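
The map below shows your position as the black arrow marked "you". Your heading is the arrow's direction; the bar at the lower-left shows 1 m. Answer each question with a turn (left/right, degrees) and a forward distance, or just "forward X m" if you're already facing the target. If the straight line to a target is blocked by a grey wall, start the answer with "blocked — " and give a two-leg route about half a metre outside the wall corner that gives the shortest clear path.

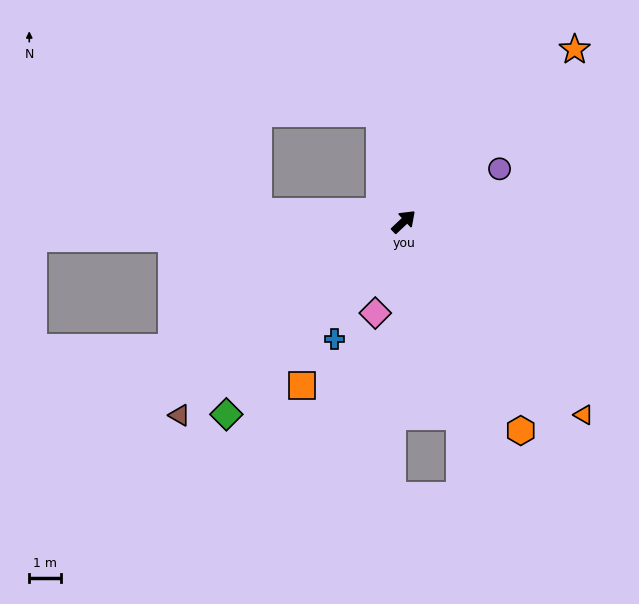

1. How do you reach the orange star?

forward 7.6 m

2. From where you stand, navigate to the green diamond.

turn right 176°, forward 8.2 m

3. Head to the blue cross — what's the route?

turn right 164°, forward 4.2 m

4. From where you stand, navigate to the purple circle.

turn right 14°, forward 3.4 m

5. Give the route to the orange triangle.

turn right 90°, forward 8.2 m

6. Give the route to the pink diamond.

turn right 151°, forward 3.0 m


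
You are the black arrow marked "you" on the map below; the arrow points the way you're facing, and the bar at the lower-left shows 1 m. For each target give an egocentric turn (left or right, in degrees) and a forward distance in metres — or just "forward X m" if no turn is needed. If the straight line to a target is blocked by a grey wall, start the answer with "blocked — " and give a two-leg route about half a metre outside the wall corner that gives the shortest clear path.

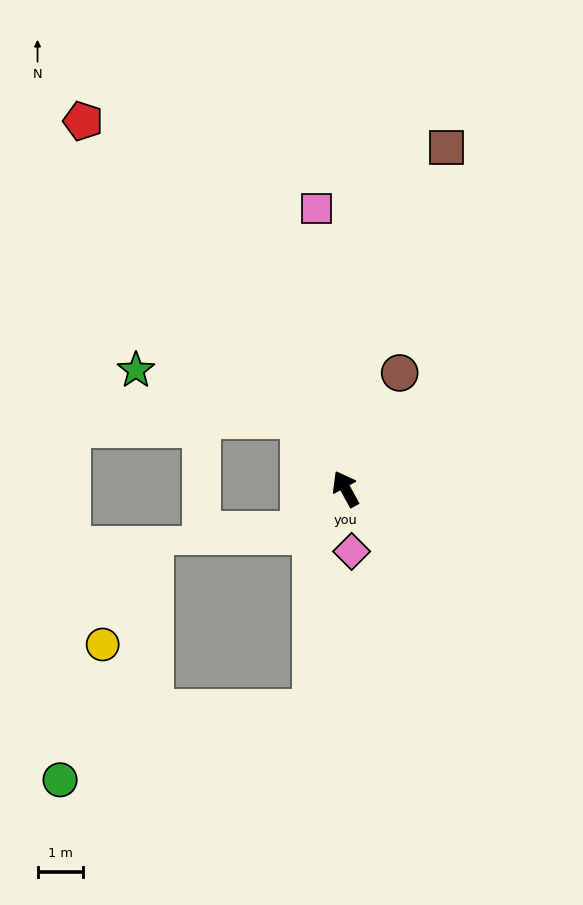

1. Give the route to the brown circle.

turn right 54°, forward 2.8 m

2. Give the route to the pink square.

turn right 23°, forward 6.2 m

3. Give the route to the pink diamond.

turn left 157°, forward 1.4 m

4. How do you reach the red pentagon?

turn left 7°, forward 10.0 m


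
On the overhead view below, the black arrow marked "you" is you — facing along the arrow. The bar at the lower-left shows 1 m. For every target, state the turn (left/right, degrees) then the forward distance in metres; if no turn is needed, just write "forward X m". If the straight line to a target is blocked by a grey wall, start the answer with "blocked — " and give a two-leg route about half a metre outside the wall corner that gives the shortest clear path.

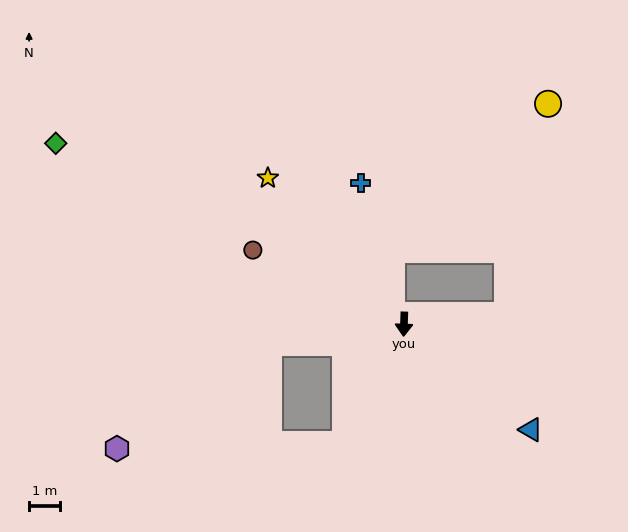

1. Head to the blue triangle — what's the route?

turn left 52°, forward 5.3 m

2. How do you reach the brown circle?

turn right 114°, forward 5.4 m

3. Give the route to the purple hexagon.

blocked — turn right 80°, forward 4.4 m, then turn left 27°, forward 6.0 m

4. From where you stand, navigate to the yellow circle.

blocked — turn left 97°, forward 3.4 m, then turn left 74°, forward 7.0 m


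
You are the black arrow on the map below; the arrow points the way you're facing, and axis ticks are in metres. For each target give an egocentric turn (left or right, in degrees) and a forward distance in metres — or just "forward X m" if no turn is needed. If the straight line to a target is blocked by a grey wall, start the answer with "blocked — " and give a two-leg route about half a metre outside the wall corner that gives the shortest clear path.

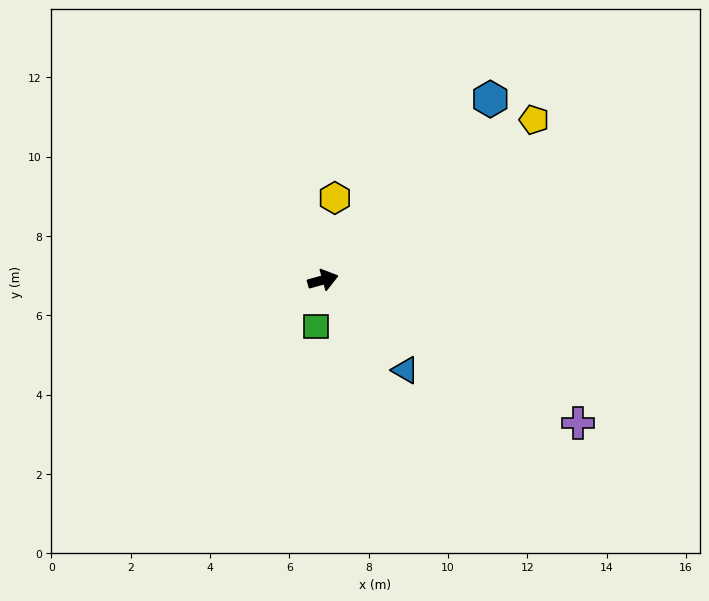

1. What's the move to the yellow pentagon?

turn left 22°, forward 6.7 m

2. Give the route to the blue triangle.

turn right 63°, forward 3.1 m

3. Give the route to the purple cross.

turn right 45°, forward 7.4 m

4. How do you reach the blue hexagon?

turn left 32°, forward 6.2 m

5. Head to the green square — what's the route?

turn right 114°, forward 1.2 m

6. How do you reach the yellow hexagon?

turn left 66°, forward 2.1 m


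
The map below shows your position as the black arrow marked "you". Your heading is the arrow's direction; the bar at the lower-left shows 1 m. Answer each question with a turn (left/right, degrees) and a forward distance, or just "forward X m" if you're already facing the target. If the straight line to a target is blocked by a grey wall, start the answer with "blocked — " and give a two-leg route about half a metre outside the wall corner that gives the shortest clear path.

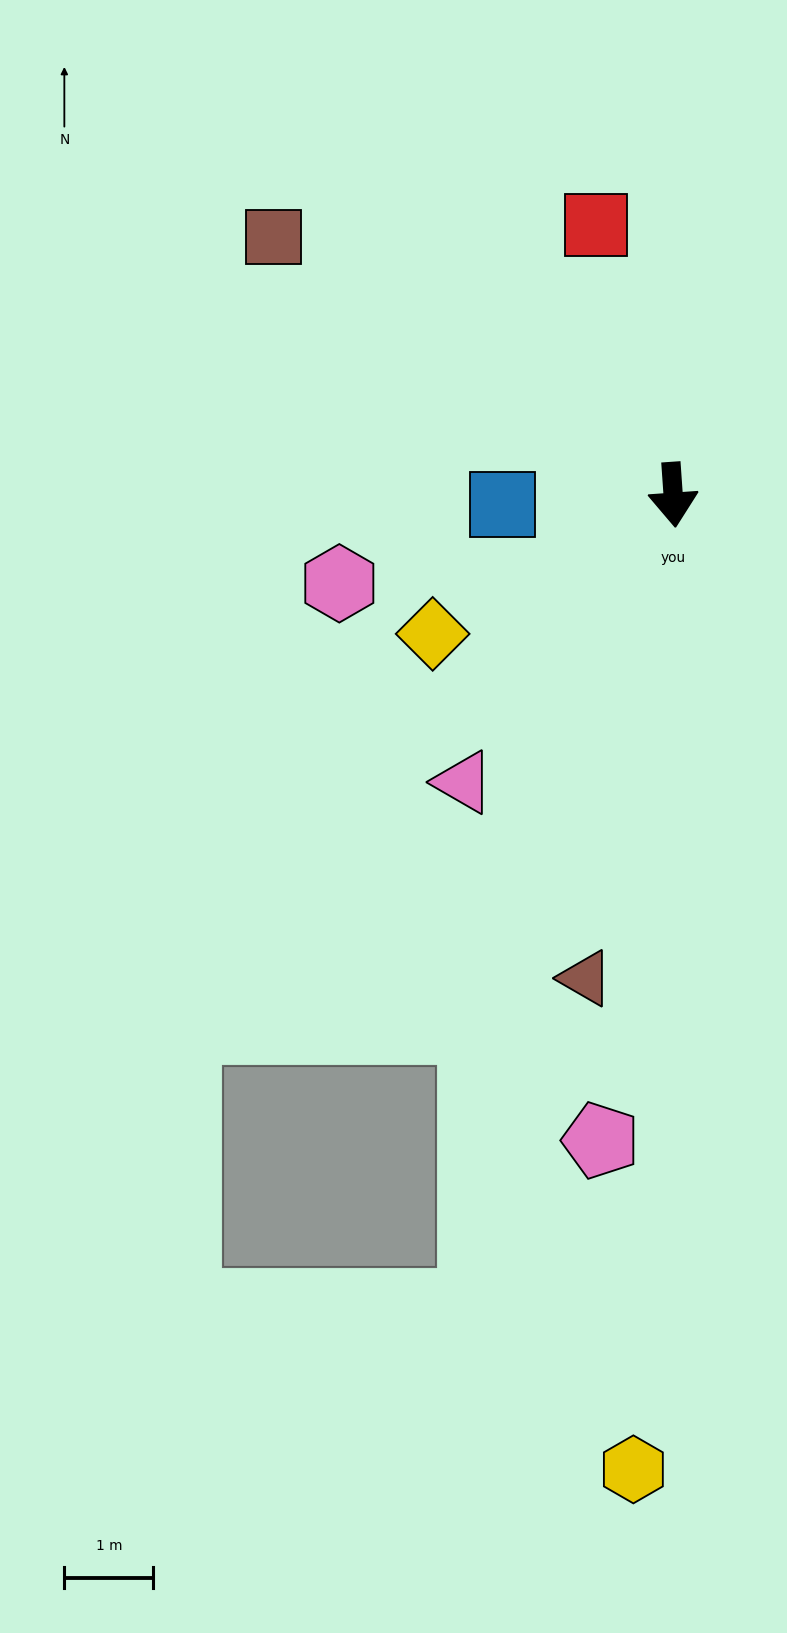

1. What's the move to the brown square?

turn right 127°, forward 5.4 m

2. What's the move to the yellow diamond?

turn right 64°, forward 3.1 m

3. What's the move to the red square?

turn right 168°, forward 3.2 m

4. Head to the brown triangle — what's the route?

turn right 14°, forward 5.5 m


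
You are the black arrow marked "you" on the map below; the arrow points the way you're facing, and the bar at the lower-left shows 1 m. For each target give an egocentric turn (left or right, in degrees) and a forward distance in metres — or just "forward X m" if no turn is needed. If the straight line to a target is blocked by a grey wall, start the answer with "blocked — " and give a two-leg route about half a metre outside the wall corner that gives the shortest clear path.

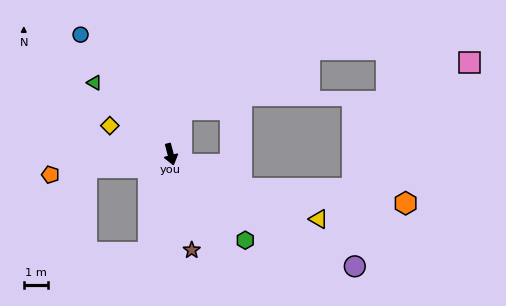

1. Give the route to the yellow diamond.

turn right 130°, forward 2.7 m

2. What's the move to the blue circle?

turn right 158°, forward 6.1 m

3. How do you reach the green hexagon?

turn left 26°, forward 4.7 m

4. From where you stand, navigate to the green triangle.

turn right 148°, forward 4.3 m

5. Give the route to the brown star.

turn right 2°, forward 4.0 m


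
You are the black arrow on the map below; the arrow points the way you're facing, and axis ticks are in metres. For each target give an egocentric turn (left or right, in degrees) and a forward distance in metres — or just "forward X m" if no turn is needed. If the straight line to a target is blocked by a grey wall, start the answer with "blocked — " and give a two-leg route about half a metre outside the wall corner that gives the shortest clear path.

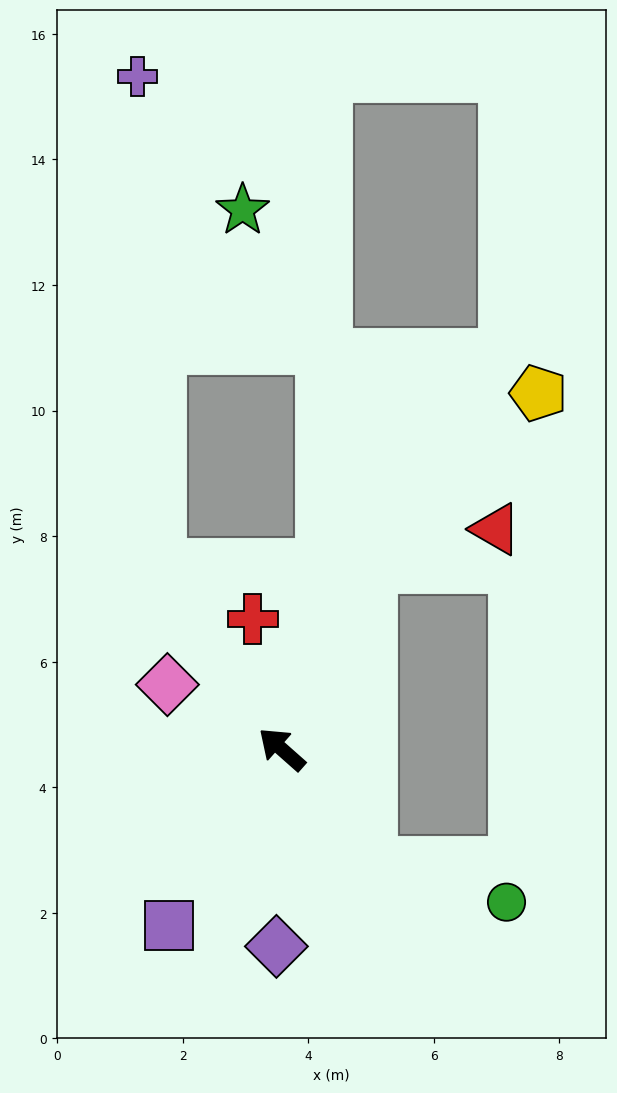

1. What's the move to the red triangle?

blocked — turn right 74°, forward 3.2 m, then turn right 48°, forward 2.1 m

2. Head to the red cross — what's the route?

turn right 36°, forward 2.1 m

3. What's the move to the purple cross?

blocked — turn right 15°, forward 3.5 m, then turn right 31°, forward 7.8 m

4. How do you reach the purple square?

turn left 99°, forward 3.3 m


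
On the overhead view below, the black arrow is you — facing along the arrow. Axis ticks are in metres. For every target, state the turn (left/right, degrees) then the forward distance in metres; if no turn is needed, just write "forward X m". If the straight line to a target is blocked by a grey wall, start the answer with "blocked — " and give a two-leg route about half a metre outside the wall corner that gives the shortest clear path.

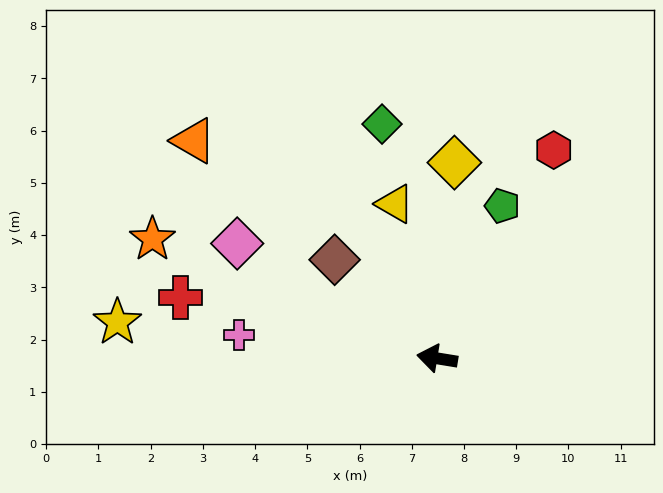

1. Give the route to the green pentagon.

turn right 104°, forward 3.2 m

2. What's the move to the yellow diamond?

turn right 86°, forward 3.8 m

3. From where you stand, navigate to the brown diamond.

turn right 35°, forward 2.7 m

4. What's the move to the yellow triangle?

turn right 65°, forward 3.1 m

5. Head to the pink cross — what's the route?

turn left 2°, forward 3.8 m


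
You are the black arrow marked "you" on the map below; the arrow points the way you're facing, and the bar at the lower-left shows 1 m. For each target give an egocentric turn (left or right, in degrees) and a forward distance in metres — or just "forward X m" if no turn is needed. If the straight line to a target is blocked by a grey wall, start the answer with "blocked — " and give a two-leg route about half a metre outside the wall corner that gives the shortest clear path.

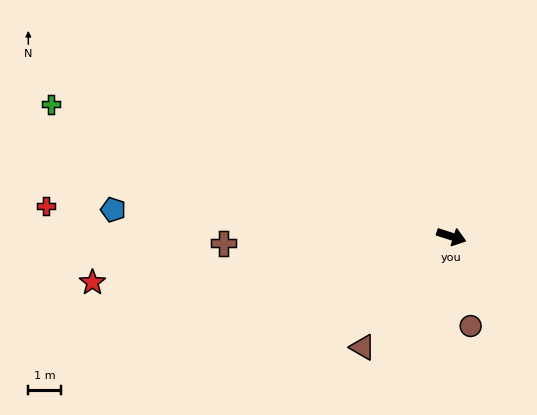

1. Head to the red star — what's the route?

turn right 155°, forward 11.2 m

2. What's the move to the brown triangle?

turn right 111°, forward 4.4 m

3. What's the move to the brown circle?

turn right 60°, forward 2.8 m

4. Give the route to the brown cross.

turn right 160°, forward 7.1 m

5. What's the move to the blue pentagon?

turn right 167°, forward 10.5 m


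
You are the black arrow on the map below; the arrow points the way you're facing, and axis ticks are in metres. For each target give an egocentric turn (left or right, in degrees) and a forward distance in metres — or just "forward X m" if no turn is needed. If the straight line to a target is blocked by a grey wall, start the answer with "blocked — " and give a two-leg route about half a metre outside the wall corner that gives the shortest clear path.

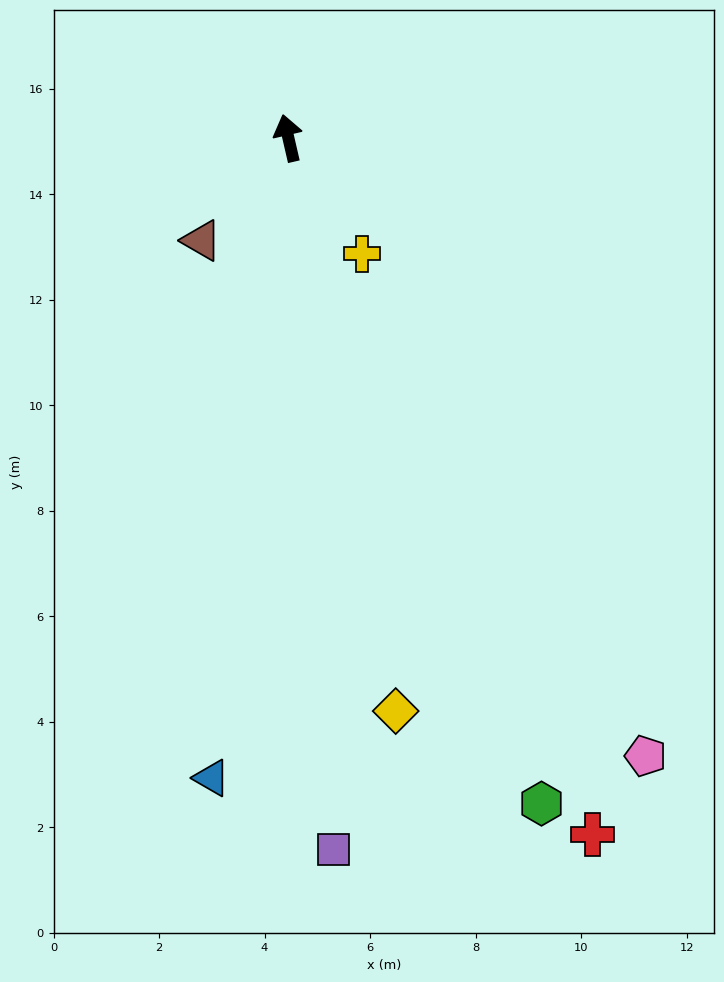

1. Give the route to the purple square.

turn left 171°, forward 13.5 m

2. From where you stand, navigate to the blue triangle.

turn left 160°, forward 12.2 m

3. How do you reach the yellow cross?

turn right 161°, forward 2.6 m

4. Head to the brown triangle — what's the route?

turn left 127°, forward 2.5 m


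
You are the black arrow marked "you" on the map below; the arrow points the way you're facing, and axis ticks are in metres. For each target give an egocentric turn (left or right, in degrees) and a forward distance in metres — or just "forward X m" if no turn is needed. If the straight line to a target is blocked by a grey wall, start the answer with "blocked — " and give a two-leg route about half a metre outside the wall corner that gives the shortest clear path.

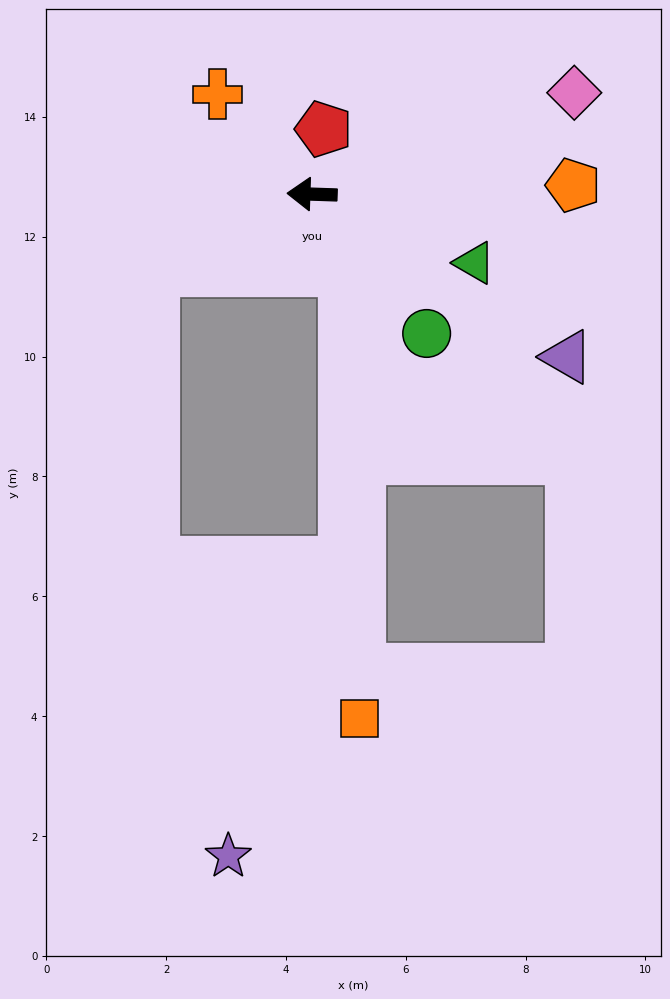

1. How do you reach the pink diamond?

turn right 157°, forward 4.7 m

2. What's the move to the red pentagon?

turn right 98°, forward 1.1 m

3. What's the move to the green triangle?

turn left 159°, forward 2.9 m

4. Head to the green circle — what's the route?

turn left 131°, forward 3.0 m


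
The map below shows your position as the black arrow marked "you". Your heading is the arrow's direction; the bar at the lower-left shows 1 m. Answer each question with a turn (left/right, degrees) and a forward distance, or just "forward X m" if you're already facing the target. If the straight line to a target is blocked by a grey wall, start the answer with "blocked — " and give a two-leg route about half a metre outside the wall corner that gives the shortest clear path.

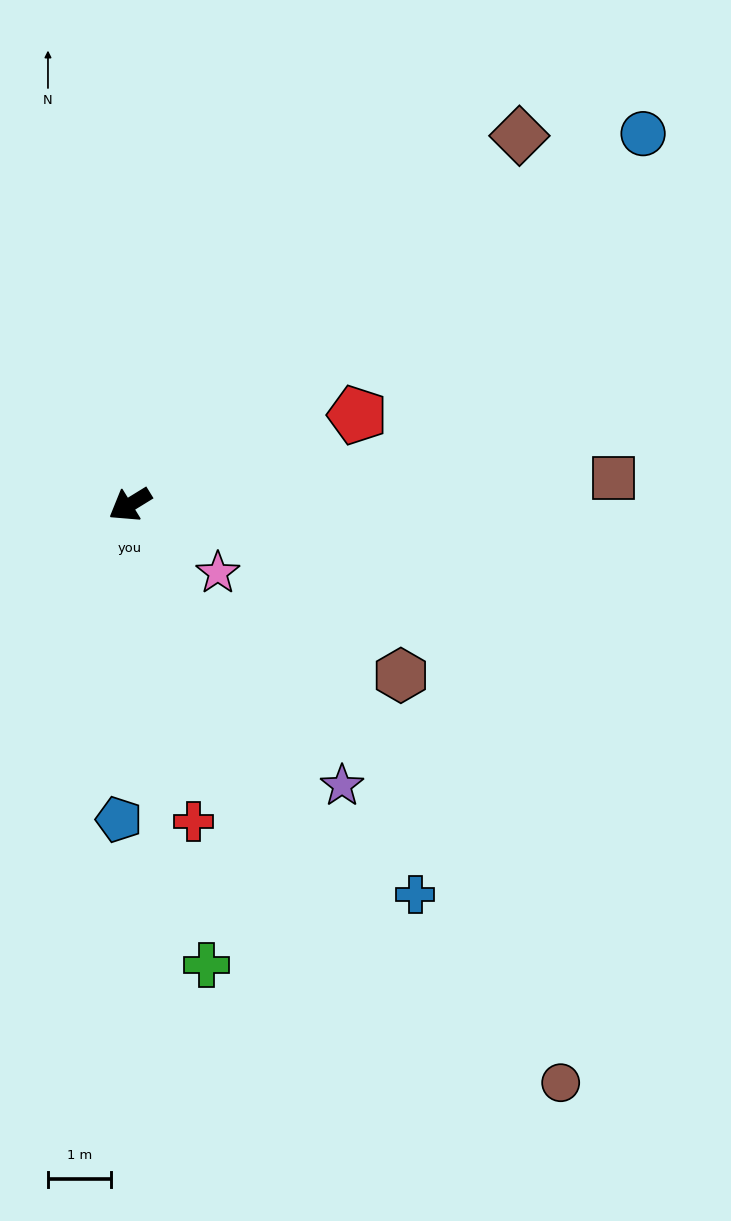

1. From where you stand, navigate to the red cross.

turn left 70°, forward 5.2 m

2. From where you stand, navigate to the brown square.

turn left 152°, forward 7.7 m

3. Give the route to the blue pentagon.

turn left 56°, forward 5.0 m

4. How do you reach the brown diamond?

turn right 168°, forward 8.6 m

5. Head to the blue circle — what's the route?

turn right 176°, forward 10.1 m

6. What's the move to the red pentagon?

turn left 170°, forward 3.9 m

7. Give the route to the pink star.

turn left 111°, forward 1.8 m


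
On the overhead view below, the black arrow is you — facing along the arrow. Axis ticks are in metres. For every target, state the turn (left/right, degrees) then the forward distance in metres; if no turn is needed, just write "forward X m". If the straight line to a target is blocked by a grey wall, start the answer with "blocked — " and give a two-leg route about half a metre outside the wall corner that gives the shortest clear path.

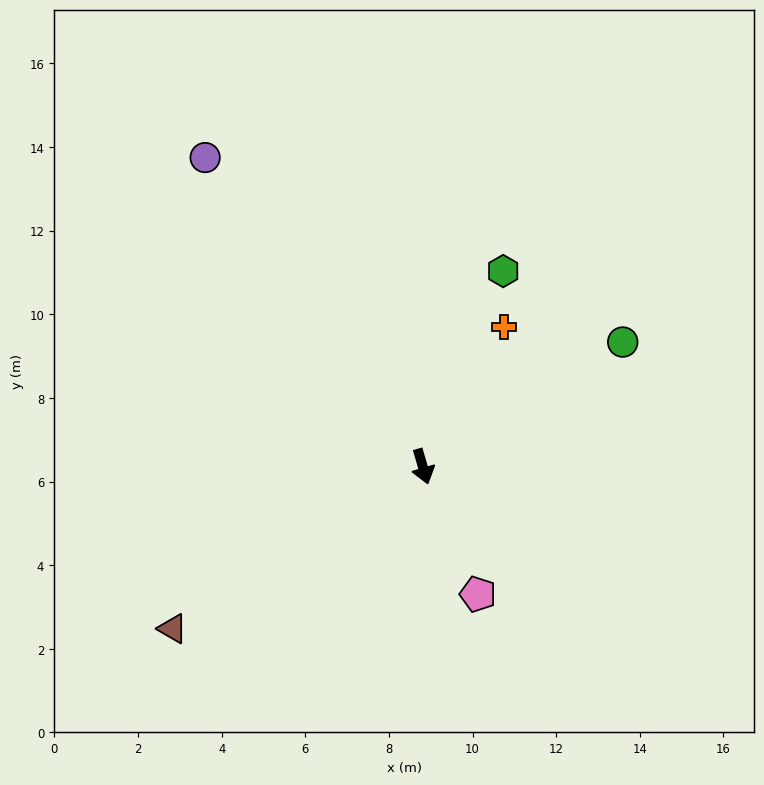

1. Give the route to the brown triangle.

turn right 73°, forward 7.1 m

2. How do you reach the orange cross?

turn left 133°, forward 3.9 m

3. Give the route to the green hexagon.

turn left 141°, forward 5.1 m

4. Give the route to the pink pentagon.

turn left 7°, forward 3.3 m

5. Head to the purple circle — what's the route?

turn right 161°, forward 9.0 m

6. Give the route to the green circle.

turn left 106°, forward 5.6 m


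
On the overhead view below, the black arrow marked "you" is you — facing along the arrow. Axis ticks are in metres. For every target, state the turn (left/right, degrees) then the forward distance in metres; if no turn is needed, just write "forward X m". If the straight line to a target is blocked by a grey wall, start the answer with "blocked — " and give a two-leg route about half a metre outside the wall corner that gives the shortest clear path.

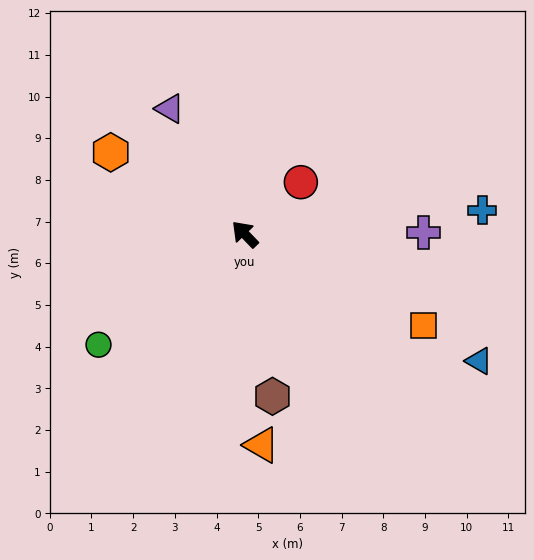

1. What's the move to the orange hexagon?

turn left 15°, forward 3.8 m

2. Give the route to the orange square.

turn right 161°, forward 4.8 m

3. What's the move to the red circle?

turn right 91°, forward 1.8 m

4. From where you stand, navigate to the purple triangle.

turn right 13°, forward 3.5 m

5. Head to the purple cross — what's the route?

turn right 134°, forward 4.3 m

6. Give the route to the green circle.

turn left 83°, forward 4.4 m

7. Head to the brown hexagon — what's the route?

turn left 146°, forward 3.9 m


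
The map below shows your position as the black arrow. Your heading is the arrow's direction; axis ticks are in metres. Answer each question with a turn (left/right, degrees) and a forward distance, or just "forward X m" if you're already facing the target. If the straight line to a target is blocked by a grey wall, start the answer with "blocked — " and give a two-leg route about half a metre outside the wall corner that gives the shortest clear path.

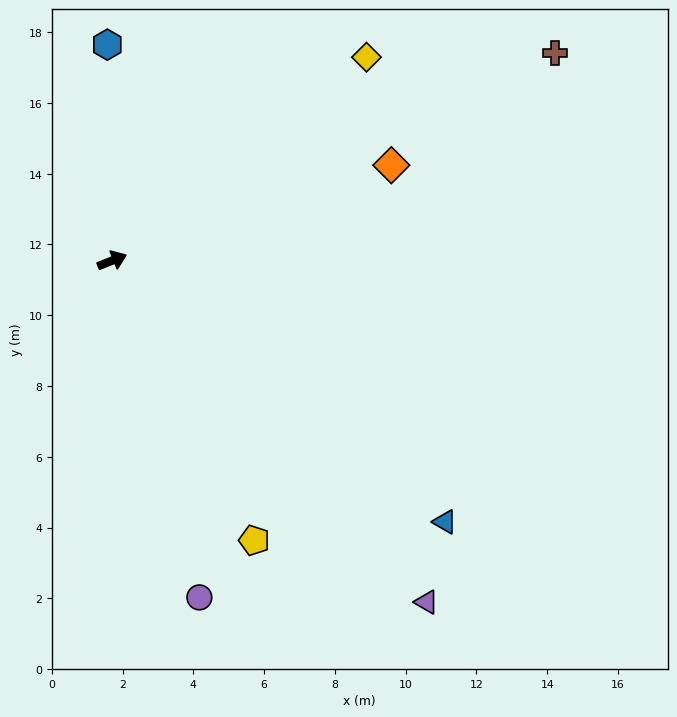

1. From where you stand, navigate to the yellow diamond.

turn left 17°, forward 9.2 m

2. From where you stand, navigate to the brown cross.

turn left 3°, forward 13.8 m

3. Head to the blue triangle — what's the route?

turn right 60°, forward 12.0 m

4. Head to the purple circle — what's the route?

turn right 97°, forward 9.8 m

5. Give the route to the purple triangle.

turn right 69°, forward 13.1 m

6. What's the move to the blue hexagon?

turn left 70°, forward 6.1 m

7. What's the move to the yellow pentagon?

turn right 85°, forward 8.9 m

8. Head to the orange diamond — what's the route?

turn right 3°, forward 8.3 m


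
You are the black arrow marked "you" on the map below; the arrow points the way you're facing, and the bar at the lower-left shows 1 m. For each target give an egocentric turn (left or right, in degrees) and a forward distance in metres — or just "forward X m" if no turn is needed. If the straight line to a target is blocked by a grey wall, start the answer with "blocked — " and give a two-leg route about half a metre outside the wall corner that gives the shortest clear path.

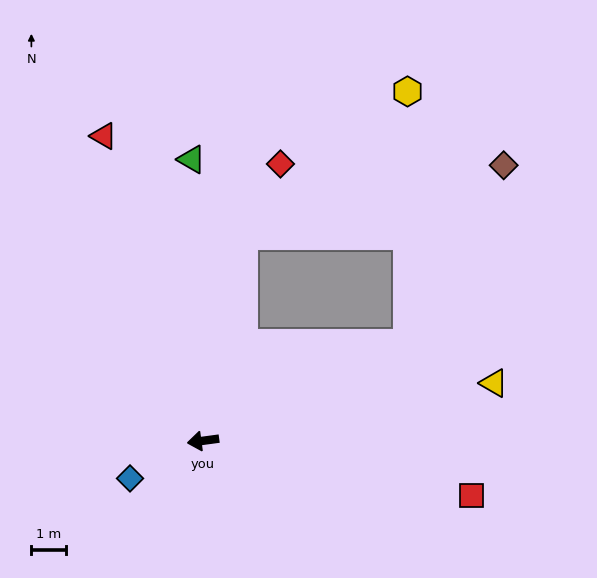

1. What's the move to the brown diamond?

blocked — turn right 162°, forward 6.5 m, then turn left 36°, forward 5.8 m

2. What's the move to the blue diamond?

turn left 20°, forward 2.3 m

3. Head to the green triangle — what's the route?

turn right 95°, forward 8.1 m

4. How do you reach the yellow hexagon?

blocked — turn right 109°, forward 6.0 m, then turn right 38°, forward 6.2 m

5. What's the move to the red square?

turn left 161°, forward 7.8 m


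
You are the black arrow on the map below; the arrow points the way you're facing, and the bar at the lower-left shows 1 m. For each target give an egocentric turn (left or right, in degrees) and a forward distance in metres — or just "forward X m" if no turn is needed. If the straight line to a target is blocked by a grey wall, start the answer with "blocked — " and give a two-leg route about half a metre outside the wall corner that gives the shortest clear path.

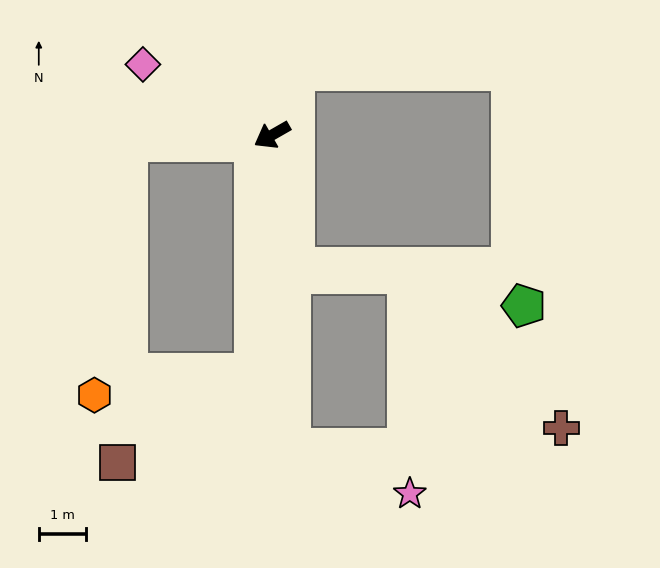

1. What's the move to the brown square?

blocked — turn left 56°, forward 5.0 m, then turn right 53°, forward 3.4 m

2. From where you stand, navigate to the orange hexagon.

blocked — turn left 56°, forward 5.0 m, then turn right 78°, forward 3.4 m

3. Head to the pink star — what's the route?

blocked — turn left 64°, forward 6.6 m, then turn left 65°, forward 2.7 m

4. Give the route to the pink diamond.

turn right 58°, forward 3.1 m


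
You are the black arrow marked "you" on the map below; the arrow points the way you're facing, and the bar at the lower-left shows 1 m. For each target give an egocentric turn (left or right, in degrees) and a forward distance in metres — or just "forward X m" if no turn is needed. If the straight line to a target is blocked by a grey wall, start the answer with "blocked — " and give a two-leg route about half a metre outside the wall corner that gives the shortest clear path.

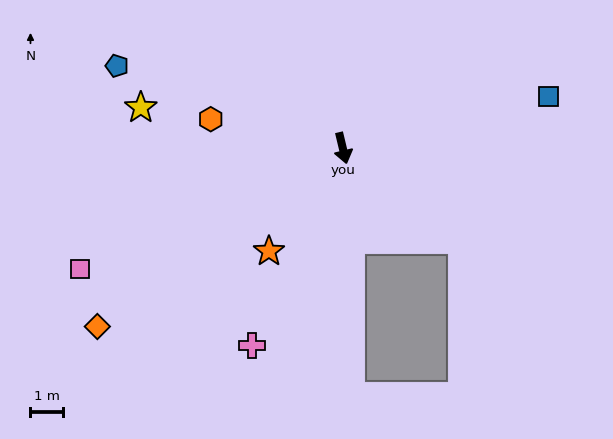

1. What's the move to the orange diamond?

turn right 67°, forward 9.2 m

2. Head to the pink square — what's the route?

turn right 79°, forward 8.8 m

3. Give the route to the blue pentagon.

turn right 123°, forward 7.3 m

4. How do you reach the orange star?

turn right 49°, forward 3.9 m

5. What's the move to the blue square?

turn left 91°, forward 6.5 m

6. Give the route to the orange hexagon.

turn right 116°, forward 4.1 m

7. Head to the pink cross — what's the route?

turn right 38°, forward 6.6 m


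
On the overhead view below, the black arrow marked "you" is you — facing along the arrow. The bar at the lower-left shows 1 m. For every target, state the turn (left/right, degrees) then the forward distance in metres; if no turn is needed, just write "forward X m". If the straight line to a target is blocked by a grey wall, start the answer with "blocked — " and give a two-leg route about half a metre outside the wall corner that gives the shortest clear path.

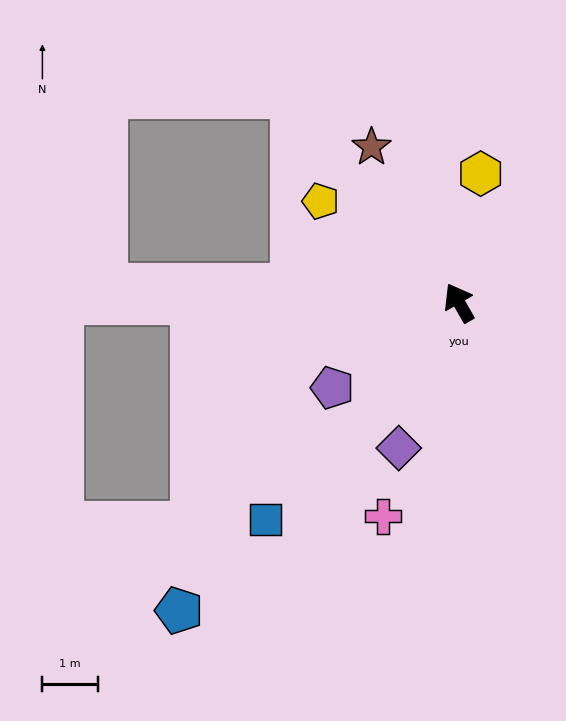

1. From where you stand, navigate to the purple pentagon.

turn left 94°, forward 2.7 m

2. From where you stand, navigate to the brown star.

forward 3.2 m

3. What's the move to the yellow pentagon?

turn left 24°, forward 3.1 m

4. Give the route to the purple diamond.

turn left 128°, forward 2.8 m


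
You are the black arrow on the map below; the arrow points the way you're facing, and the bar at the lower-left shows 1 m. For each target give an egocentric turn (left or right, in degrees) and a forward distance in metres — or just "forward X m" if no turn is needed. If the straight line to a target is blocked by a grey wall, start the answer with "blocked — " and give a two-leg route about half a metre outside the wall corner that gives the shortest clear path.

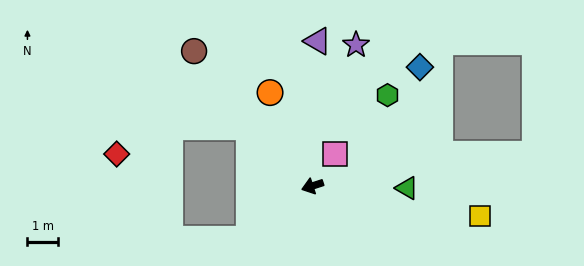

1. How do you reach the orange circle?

turn right 84°, forward 3.4 m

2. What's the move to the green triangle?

turn left 161°, forward 3.1 m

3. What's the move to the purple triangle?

turn right 110°, forward 4.8 m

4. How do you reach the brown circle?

turn right 67°, forward 5.9 m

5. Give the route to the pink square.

turn right 143°, forward 1.3 m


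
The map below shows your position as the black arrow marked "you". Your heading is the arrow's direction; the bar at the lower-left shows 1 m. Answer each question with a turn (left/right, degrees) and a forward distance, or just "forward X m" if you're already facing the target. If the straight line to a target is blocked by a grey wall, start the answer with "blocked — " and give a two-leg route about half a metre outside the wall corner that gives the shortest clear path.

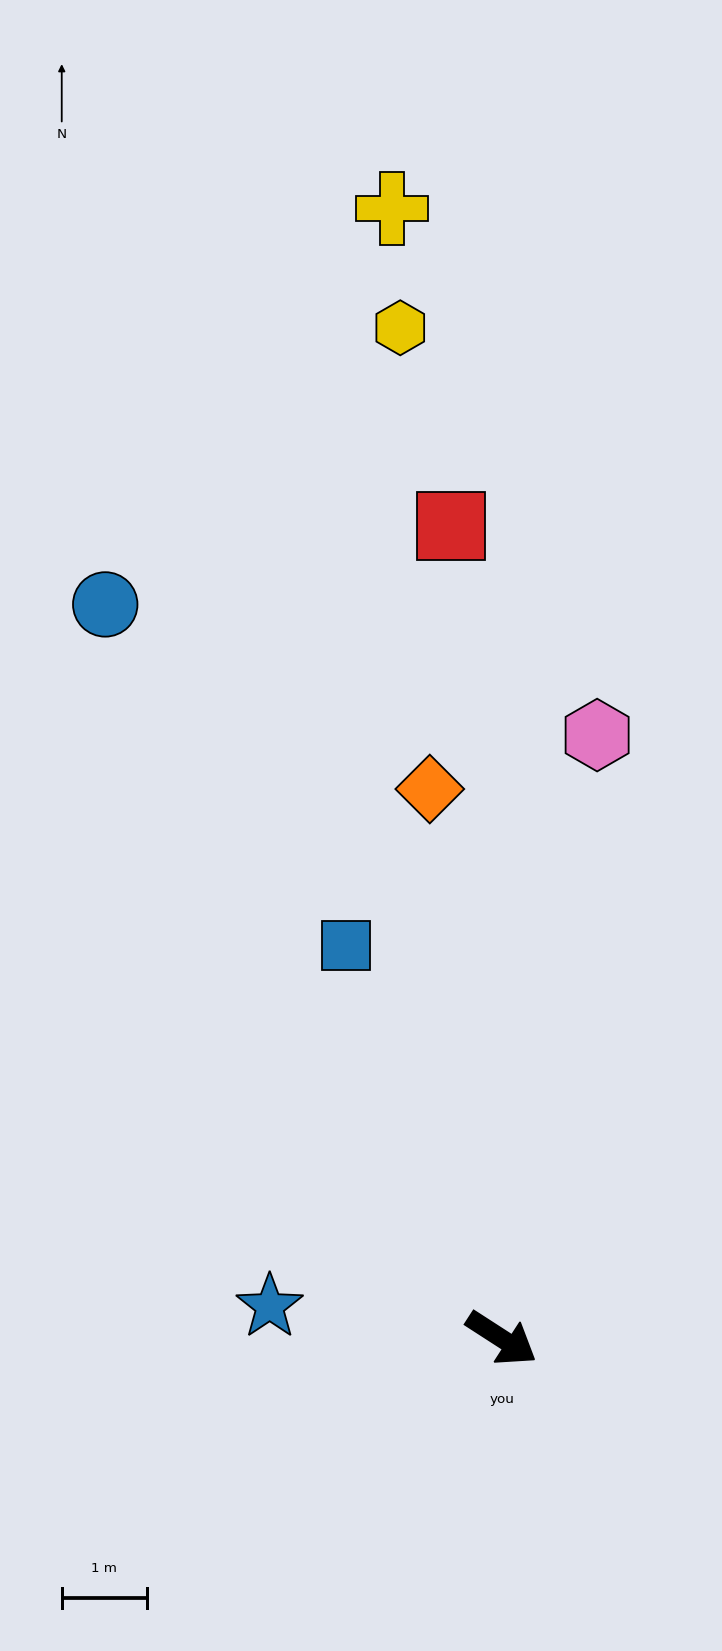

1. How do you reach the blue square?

turn left 144°, forward 5.0 m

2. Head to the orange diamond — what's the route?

turn left 130°, forward 6.5 m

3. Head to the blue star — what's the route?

turn right 155°, forward 2.8 m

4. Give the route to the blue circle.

turn left 151°, forward 9.8 m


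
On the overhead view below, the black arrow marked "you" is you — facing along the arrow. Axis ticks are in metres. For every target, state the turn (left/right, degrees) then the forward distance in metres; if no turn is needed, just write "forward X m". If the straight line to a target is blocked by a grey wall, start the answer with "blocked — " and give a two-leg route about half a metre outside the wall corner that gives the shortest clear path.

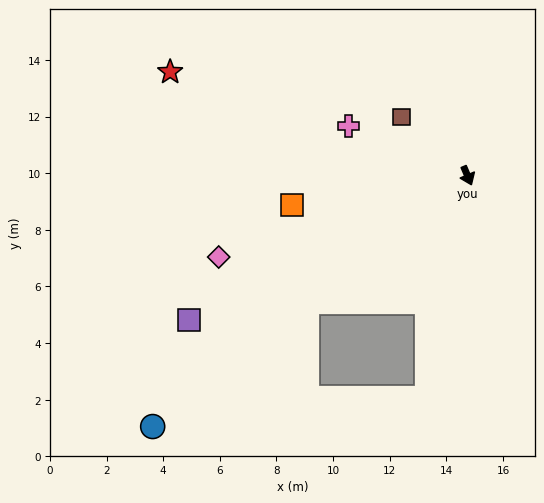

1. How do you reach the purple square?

turn right 86°, forward 11.1 m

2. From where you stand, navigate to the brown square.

turn right 155°, forward 3.1 m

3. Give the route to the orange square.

turn right 104°, forward 6.3 m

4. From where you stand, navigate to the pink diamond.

turn right 95°, forward 9.2 m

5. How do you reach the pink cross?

turn right 136°, forward 4.5 m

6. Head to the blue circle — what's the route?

turn right 75°, forward 14.2 m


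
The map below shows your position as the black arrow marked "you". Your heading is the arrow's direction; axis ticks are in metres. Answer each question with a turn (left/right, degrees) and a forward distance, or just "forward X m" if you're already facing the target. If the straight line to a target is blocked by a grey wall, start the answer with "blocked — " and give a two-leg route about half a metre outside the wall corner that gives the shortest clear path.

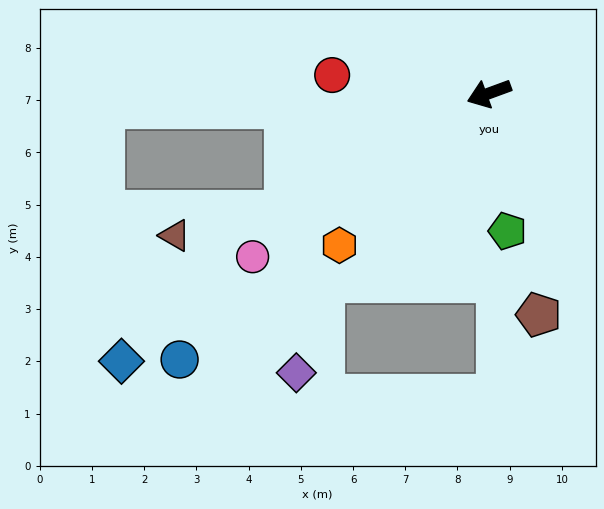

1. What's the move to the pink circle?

turn left 14°, forward 5.5 m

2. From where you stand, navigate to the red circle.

turn right 27°, forward 3.0 m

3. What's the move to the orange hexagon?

turn left 25°, forward 4.1 m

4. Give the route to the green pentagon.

turn left 77°, forward 2.7 m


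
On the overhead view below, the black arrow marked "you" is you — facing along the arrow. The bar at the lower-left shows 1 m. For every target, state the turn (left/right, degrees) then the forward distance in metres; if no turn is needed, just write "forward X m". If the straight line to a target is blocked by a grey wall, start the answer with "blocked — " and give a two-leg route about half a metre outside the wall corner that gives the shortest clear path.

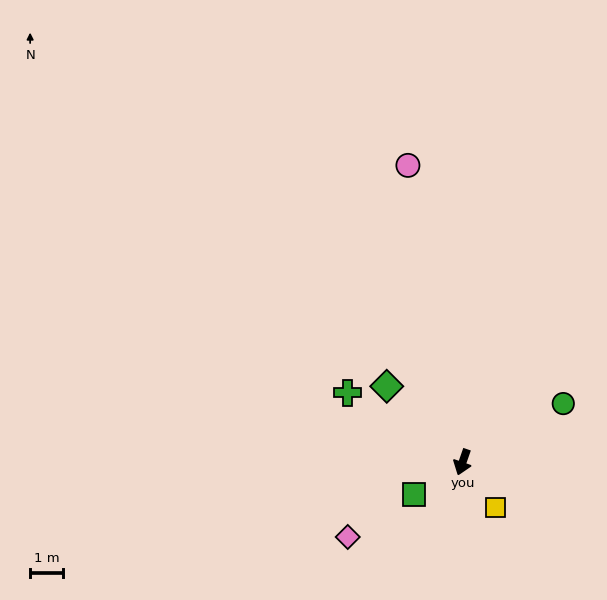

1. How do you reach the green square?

turn right 37°, forward 1.8 m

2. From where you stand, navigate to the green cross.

turn right 102°, forward 4.1 m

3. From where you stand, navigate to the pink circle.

turn right 150°, forward 9.3 m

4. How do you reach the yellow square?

turn left 55°, forward 1.7 m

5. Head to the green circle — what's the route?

turn left 139°, forward 3.6 m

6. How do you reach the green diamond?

turn right 116°, forward 3.3 m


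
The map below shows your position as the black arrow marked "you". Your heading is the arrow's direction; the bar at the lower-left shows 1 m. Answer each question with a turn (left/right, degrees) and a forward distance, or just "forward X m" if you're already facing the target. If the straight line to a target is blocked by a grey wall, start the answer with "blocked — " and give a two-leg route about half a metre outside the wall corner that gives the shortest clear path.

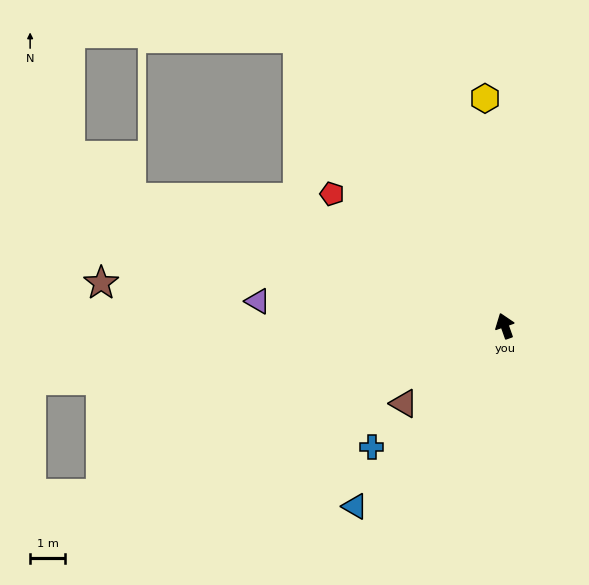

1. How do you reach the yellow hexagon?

turn right 15°, forward 6.5 m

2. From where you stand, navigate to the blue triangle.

turn left 121°, forward 6.7 m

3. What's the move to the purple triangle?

turn left 65°, forward 7.1 m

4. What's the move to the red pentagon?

turn left 33°, forward 6.2 m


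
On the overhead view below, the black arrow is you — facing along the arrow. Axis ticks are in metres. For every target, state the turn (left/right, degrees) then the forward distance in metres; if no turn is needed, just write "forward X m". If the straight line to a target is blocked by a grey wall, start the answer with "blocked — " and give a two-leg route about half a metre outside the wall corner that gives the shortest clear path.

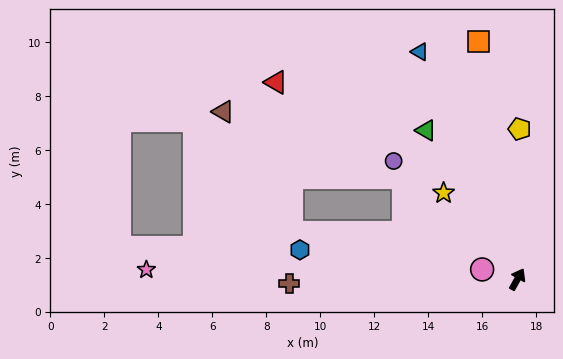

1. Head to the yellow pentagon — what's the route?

turn left 28°, forward 5.6 m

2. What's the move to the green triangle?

turn left 61°, forward 6.5 m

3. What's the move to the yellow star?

turn left 70°, forward 4.2 m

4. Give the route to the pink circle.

turn left 104°, forward 1.4 m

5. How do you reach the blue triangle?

turn left 52°, forward 9.2 m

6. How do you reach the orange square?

turn left 38°, forward 8.9 m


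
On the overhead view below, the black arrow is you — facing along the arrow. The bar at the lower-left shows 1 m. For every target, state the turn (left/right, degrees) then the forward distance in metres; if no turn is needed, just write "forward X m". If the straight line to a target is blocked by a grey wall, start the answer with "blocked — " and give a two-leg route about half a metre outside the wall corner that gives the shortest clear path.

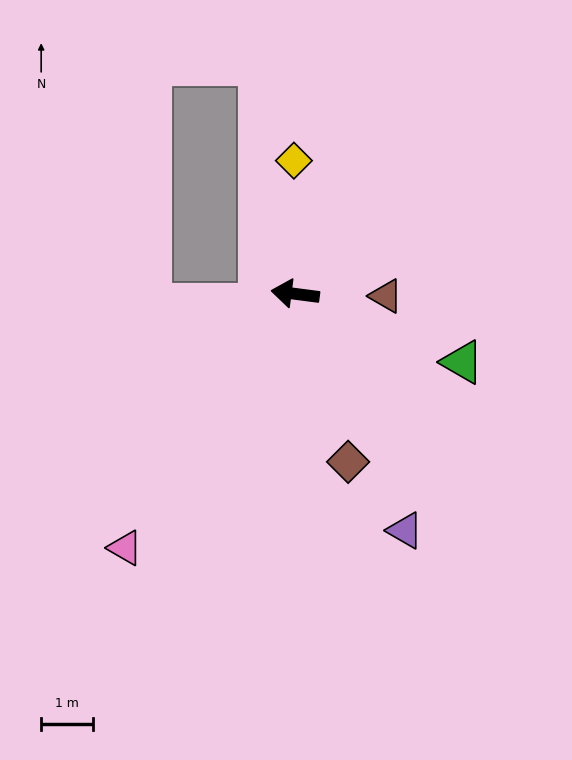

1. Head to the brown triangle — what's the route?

turn right 174°, forward 1.7 m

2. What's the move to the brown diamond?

turn left 115°, forward 3.4 m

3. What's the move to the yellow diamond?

turn right 82°, forward 2.6 m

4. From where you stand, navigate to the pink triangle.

turn left 64°, forward 5.9 m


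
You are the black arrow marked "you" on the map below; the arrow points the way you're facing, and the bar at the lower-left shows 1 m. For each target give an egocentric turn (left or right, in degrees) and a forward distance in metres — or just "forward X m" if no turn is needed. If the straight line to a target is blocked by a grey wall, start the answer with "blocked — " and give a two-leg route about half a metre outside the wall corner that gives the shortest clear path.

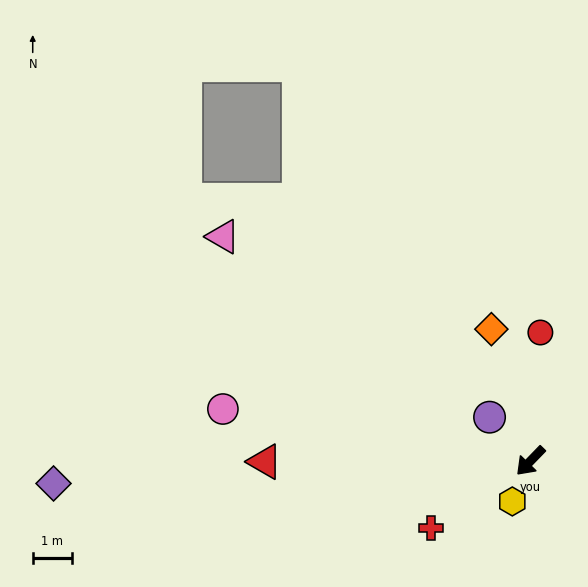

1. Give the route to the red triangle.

turn right 46°, forward 6.8 m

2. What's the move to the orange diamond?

turn right 119°, forward 3.5 m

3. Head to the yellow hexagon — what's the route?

turn left 20°, forward 1.1 m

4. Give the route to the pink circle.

turn right 55°, forward 8.0 m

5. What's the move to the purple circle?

turn right 93°, forward 1.5 m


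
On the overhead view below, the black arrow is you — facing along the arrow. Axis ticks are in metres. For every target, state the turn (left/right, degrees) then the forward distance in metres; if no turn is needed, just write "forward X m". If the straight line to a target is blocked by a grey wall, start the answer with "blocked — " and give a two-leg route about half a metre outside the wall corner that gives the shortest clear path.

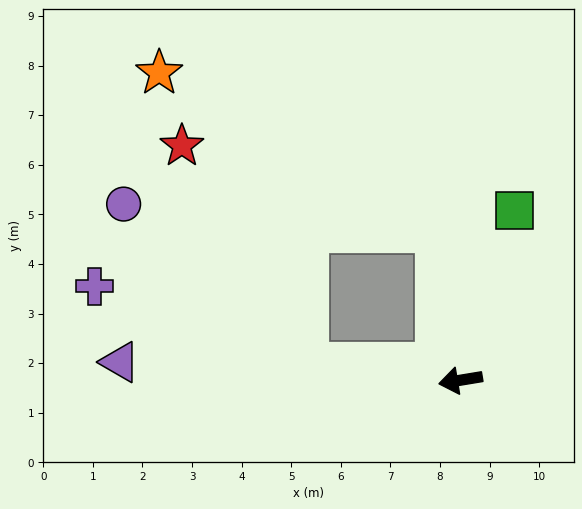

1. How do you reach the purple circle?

blocked — turn right 16°, forward 3.1 m, then turn right 34°, forward 4.9 m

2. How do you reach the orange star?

blocked — turn right 90°, forward 3.0 m, then turn left 51°, forward 6.4 m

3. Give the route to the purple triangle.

turn right 12°, forward 6.9 m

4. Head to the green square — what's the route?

turn right 117°, forward 3.6 m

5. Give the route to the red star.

blocked — turn right 16°, forward 3.1 m, then turn right 53°, forward 5.1 m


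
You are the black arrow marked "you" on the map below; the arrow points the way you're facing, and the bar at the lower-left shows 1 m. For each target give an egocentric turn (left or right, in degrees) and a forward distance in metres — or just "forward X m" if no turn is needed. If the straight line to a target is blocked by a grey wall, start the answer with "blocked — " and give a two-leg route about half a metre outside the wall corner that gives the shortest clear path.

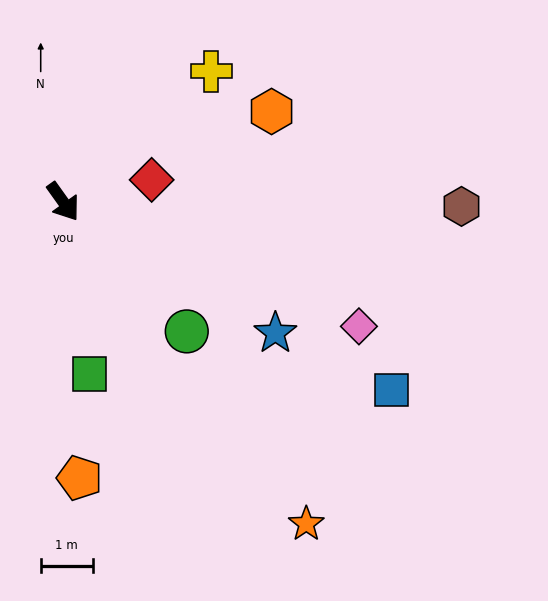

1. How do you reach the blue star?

turn left 23°, forward 4.8 m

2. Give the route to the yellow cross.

turn left 96°, forward 3.8 m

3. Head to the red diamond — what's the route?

turn left 68°, forward 1.7 m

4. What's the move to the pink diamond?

turn left 32°, forward 6.1 m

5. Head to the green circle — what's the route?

turn left 8°, forward 3.4 m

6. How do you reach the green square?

turn right 27°, forward 3.3 m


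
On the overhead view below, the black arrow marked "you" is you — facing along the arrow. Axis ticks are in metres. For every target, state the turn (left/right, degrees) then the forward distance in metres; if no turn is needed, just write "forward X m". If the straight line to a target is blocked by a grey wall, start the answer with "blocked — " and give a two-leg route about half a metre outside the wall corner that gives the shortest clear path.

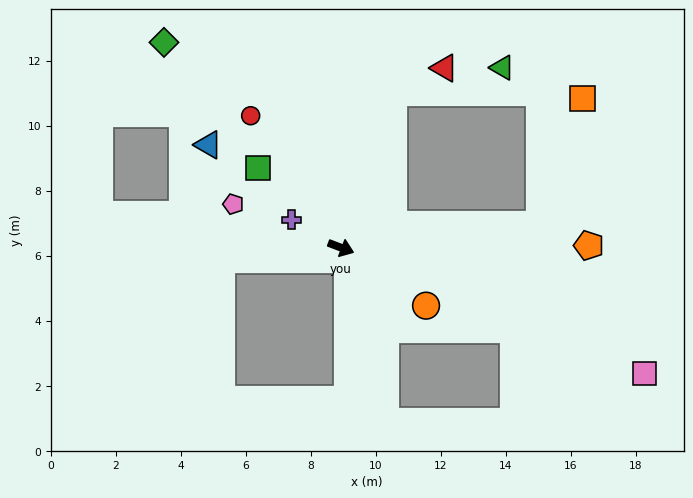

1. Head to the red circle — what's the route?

turn left 145°, forward 4.9 m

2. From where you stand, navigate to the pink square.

forward 10.1 m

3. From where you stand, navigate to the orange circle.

turn right 13°, forward 3.2 m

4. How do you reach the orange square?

blocked — turn left 27°, forward 6.2 m, then turn left 65°, forward 4.1 m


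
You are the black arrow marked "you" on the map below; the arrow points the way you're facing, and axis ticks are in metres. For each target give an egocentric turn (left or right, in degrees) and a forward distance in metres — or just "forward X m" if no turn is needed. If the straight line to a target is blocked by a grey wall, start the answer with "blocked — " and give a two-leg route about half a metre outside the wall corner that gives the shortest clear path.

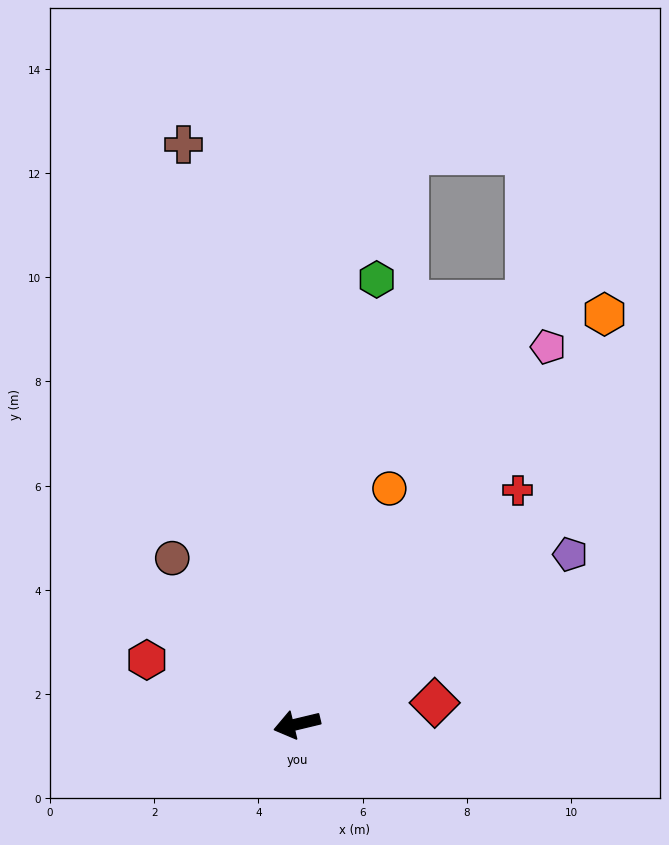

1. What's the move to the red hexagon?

turn right 37°, forward 3.1 m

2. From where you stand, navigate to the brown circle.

turn right 67°, forward 4.0 m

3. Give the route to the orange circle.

turn right 125°, forward 4.9 m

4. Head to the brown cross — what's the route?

turn right 92°, forward 11.3 m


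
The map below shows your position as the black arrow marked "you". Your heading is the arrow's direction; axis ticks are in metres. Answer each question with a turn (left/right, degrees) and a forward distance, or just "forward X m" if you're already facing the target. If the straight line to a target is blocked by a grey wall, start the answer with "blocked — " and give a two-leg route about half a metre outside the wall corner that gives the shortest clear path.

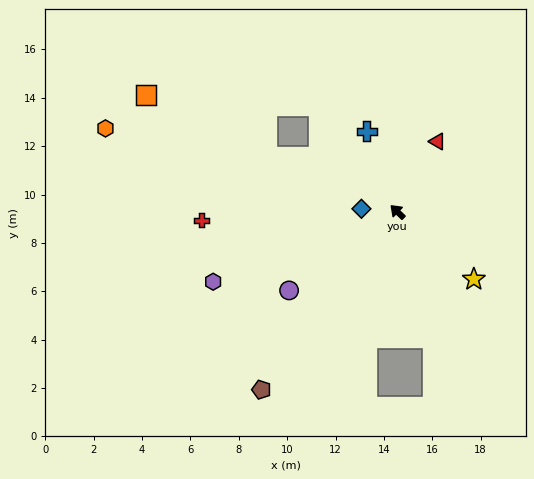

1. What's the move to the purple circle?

turn left 80°, forward 5.5 m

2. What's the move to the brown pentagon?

turn left 97°, forward 9.3 m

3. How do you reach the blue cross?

turn right 25°, forward 3.6 m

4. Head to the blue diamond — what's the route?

turn left 39°, forward 1.5 m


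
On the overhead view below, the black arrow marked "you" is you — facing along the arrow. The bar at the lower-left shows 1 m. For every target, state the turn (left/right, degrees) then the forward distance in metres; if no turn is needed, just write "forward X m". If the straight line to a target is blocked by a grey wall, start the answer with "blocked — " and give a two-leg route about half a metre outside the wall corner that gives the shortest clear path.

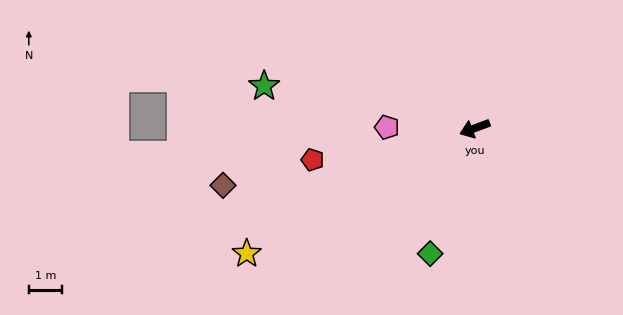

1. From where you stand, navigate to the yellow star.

turn left 8°, forward 7.9 m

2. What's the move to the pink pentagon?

turn right 21°, forward 2.7 m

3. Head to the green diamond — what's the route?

turn left 50°, forward 4.0 m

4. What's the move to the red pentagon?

turn right 10°, forward 5.0 m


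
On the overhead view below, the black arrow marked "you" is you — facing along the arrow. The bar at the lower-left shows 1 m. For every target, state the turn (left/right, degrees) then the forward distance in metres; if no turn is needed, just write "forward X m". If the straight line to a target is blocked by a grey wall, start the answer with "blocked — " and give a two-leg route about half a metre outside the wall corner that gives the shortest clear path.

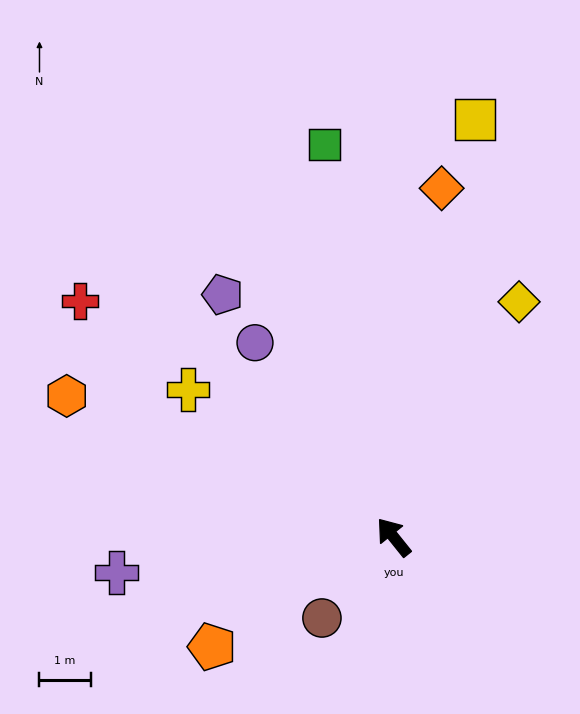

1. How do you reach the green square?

turn right 29°, forward 7.8 m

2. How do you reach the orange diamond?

turn right 47°, forward 6.9 m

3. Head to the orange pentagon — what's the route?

turn left 82°, forward 4.2 m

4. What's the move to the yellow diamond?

turn right 67°, forward 5.2 m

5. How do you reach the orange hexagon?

turn left 28°, forward 7.0 m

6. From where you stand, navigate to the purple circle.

turn right 3°, forward 4.7 m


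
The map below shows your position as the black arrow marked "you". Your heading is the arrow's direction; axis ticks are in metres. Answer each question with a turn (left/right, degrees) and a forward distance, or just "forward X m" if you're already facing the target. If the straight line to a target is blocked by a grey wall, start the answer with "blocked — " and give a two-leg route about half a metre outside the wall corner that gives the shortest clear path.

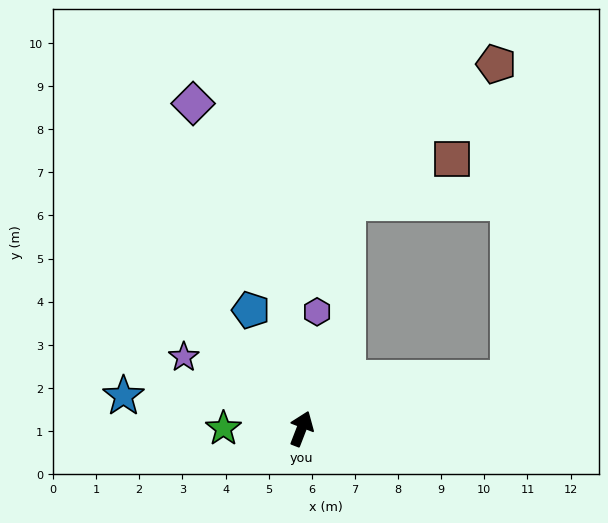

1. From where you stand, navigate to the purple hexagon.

turn left 14°, forward 2.7 m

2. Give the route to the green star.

turn left 111°, forward 1.8 m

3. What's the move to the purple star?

turn left 80°, forward 3.2 m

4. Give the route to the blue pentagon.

turn left 44°, forward 3.0 m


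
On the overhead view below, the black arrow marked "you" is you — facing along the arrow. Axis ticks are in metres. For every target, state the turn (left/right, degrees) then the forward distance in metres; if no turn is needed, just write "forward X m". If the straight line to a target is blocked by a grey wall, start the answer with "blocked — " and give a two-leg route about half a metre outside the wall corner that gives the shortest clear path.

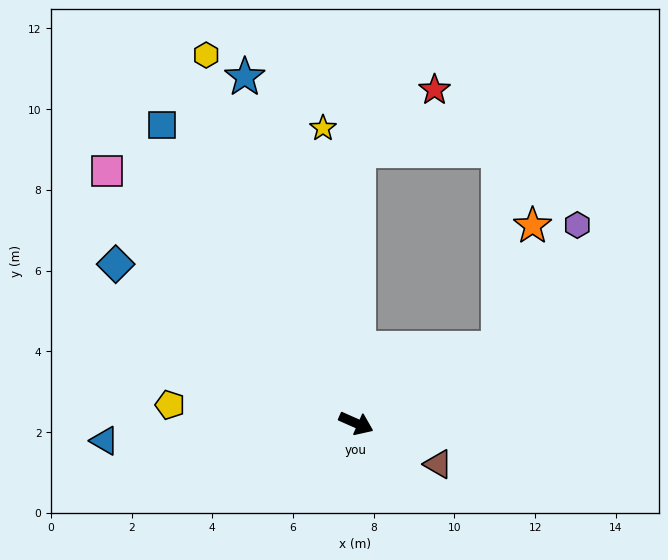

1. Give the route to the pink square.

turn left 158°, forward 8.8 m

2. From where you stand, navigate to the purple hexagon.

blocked — turn left 52°, forward 4.0 m, then turn left 29°, forward 3.6 m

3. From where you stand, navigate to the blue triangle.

turn right 152°, forward 6.2 m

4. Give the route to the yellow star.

turn left 120°, forward 7.4 m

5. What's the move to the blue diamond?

turn left 170°, forward 7.1 m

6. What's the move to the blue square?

turn left 147°, forward 8.8 m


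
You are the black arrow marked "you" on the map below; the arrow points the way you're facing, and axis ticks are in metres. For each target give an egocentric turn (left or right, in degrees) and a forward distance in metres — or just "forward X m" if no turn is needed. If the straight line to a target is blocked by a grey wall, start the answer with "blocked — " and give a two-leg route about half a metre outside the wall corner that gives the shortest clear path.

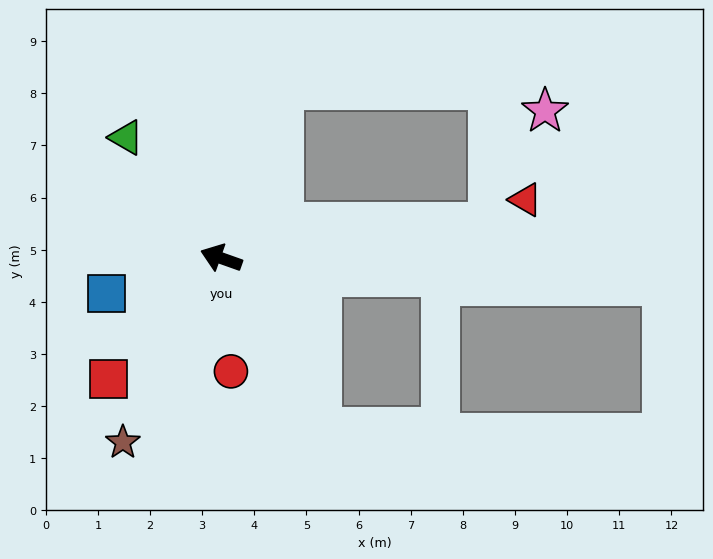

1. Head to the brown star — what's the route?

turn left 81°, forward 4.0 m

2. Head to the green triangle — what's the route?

turn right 32°, forward 2.9 m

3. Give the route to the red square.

turn left 67°, forward 3.2 m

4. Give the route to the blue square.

turn left 37°, forward 2.3 m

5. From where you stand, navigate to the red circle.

turn left 114°, forward 2.2 m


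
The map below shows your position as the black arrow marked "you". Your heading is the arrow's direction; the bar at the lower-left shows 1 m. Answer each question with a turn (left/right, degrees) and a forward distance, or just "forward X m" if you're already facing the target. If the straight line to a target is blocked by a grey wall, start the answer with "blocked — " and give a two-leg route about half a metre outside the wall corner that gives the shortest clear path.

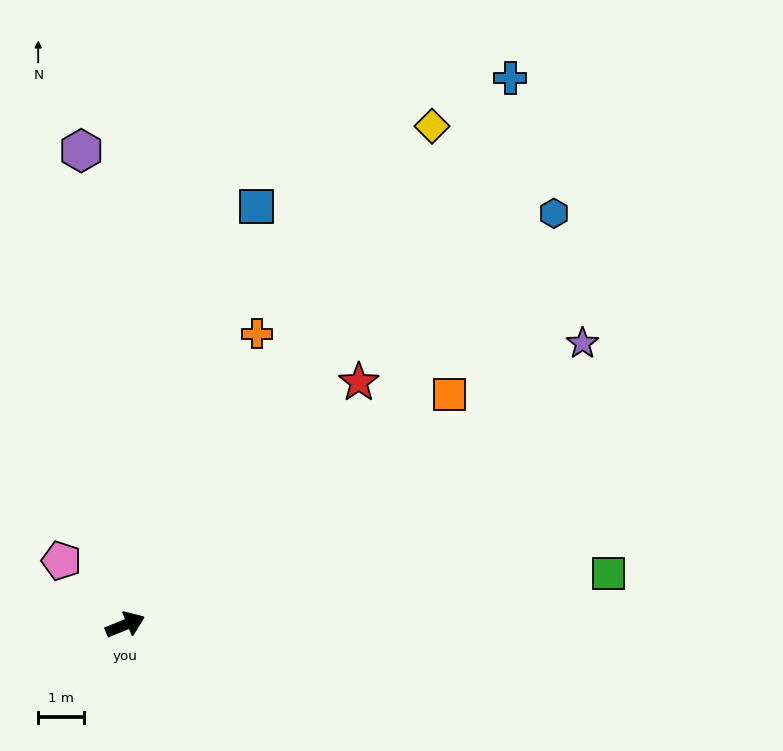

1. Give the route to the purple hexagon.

turn left 73°, forward 10.4 m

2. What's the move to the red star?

turn left 24°, forward 7.4 m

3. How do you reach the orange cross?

turn left 43°, forward 7.0 m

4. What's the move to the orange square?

turn left 13°, forward 8.7 m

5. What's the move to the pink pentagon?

turn left 113°, forward 2.0 m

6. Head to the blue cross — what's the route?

turn left 33°, forward 14.6 m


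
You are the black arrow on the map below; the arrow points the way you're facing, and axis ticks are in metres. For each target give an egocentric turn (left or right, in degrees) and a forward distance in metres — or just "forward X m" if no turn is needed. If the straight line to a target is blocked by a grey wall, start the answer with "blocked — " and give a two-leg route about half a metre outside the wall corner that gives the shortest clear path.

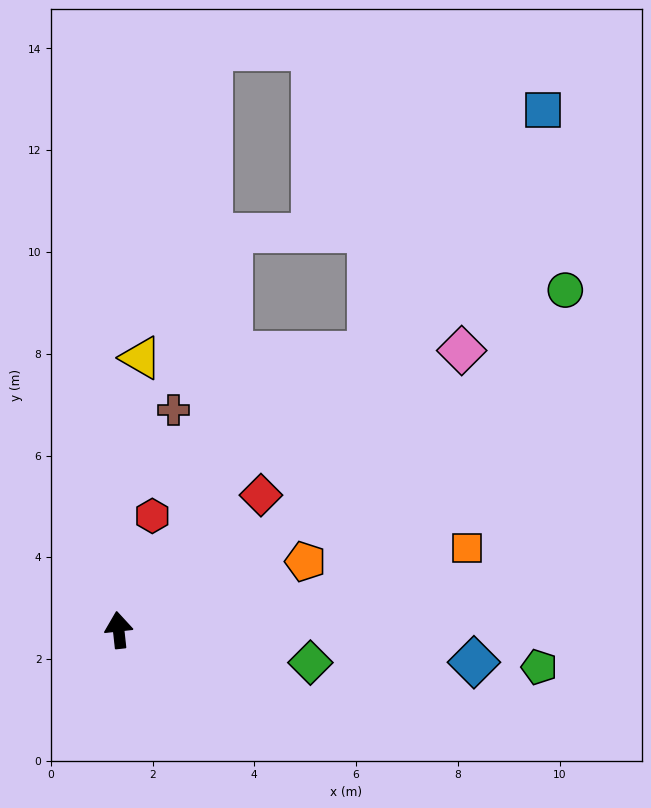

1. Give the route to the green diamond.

turn right 106°, forward 3.8 m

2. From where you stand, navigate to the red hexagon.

turn right 23°, forward 2.3 m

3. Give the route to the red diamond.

turn right 53°, forward 3.9 m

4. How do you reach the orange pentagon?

turn right 76°, forward 3.9 m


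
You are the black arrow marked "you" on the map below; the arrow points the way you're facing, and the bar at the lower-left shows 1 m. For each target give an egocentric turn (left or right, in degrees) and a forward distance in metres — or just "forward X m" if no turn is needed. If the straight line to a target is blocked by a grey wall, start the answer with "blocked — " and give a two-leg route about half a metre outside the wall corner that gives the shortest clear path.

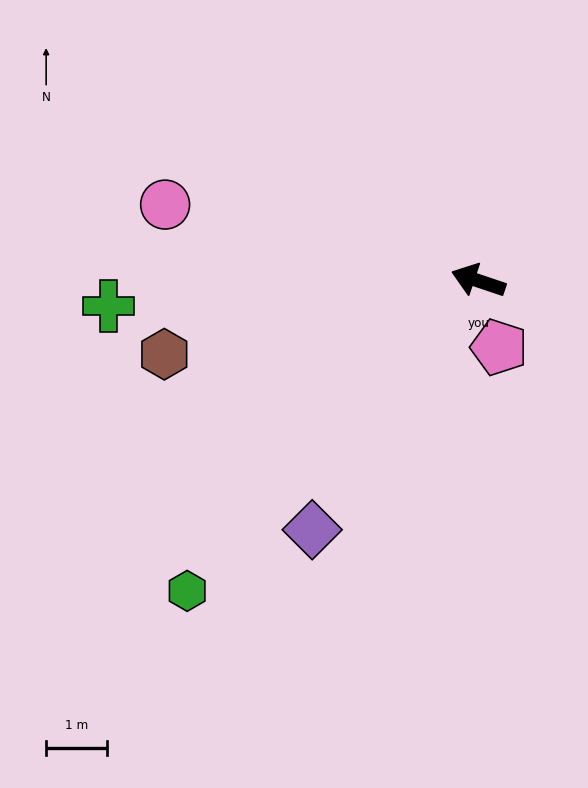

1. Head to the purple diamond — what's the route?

turn left 75°, forward 4.9 m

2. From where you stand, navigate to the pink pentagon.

turn left 126°, forward 1.1 m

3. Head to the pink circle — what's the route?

turn left 5°, forward 5.3 m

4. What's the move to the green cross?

turn left 23°, forward 6.1 m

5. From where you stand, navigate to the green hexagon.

turn left 65°, forward 7.0 m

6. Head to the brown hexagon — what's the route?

turn left 32°, forward 5.3 m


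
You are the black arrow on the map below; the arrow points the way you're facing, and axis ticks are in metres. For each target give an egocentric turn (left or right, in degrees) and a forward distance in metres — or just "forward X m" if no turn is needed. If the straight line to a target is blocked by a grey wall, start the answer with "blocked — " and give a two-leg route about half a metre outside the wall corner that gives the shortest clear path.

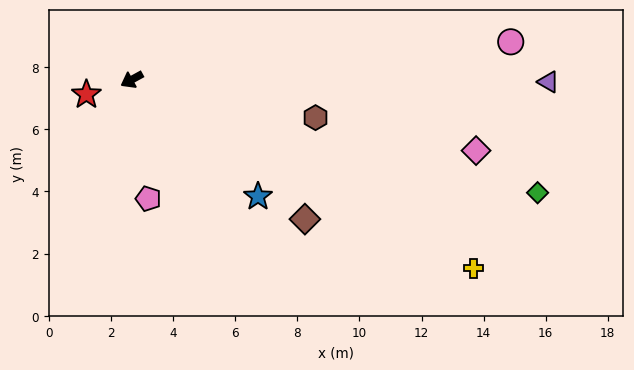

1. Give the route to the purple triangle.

turn left 151°, forward 13.4 m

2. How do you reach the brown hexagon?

turn left 140°, forward 6.0 m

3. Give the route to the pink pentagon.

turn left 69°, forward 3.9 m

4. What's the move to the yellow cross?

turn left 122°, forward 12.6 m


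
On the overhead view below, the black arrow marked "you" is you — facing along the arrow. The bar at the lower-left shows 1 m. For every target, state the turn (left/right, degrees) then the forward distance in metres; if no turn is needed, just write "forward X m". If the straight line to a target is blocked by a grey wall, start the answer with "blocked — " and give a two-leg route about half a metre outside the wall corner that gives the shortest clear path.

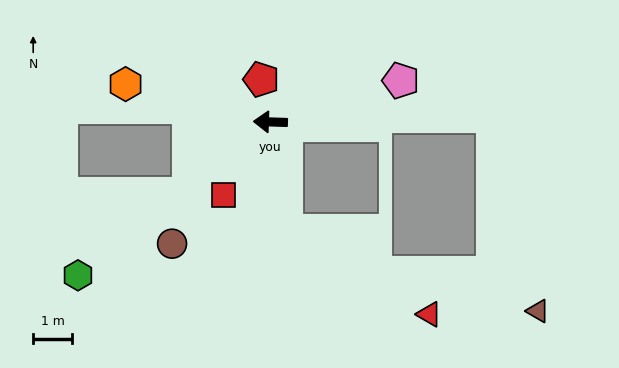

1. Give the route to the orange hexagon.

turn right 13°, forward 3.9 m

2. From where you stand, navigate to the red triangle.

blocked — turn left 100°, forward 2.8 m, then turn left 52°, forward 4.3 m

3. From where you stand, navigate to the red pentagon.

turn right 76°, forward 1.1 m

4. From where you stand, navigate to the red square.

turn left 59°, forward 2.2 m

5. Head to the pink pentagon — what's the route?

turn right 161°, forward 3.5 m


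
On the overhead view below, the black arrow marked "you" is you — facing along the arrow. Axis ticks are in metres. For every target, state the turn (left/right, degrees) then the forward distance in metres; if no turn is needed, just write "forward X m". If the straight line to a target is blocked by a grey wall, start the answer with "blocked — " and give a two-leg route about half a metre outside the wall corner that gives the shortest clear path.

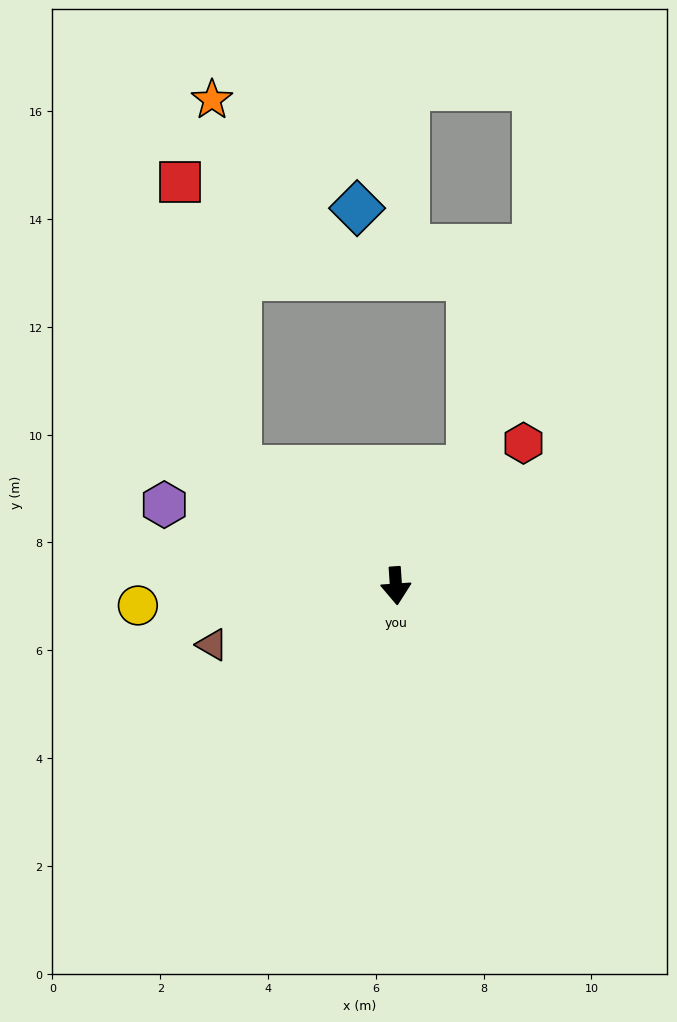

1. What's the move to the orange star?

blocked — turn right 131°, forward 3.6 m, then turn right 49°, forward 6.9 m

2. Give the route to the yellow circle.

turn right 90°, forward 4.8 m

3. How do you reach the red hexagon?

turn left 134°, forward 3.5 m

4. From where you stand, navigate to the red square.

blocked — turn right 131°, forward 3.6 m, then turn right 41°, forward 5.4 m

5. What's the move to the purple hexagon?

turn right 113°, forward 4.6 m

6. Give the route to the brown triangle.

turn right 76°, forward 3.6 m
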